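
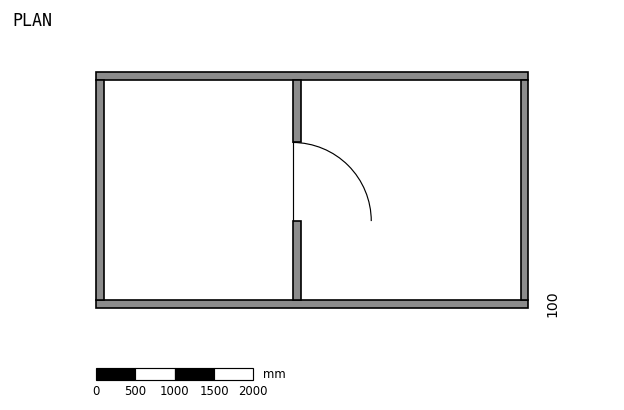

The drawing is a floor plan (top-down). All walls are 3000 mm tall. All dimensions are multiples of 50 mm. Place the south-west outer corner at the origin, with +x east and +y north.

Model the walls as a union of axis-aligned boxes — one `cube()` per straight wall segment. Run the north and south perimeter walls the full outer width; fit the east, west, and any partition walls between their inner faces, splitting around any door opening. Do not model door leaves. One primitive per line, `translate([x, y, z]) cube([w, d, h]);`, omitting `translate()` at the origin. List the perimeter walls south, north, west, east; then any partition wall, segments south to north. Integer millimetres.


cube([5500, 100, 3000]);
translate([0, 2900, 0]) cube([5500, 100, 3000]);
translate([0, 100, 0]) cube([100, 2800, 3000]);
translate([5400, 100, 0]) cube([100, 2800, 3000]);
translate([2500, 100, 0]) cube([100, 1000, 3000]);
translate([2500, 2100, 0]) cube([100, 800, 3000]);


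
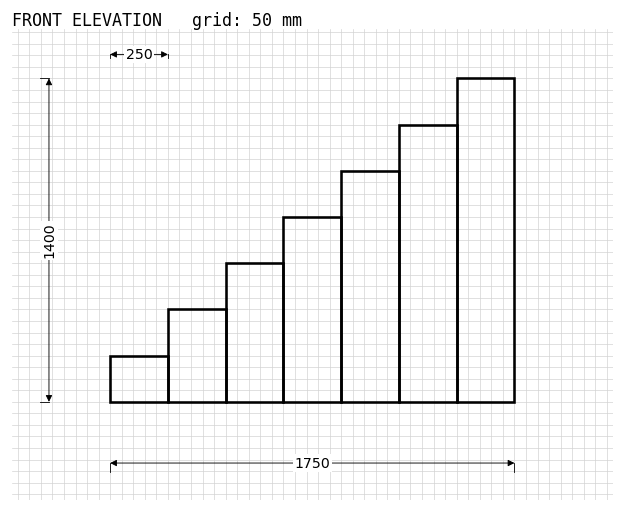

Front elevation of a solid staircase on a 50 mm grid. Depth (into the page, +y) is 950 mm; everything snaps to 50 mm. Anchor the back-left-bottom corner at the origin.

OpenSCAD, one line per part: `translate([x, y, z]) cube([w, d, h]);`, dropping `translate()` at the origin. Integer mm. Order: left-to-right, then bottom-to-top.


cube([250, 950, 200]);
translate([250, 0, 0]) cube([250, 950, 400]);
translate([500, 0, 0]) cube([250, 950, 600]);
translate([750, 0, 0]) cube([250, 950, 800]);
translate([1000, 0, 0]) cube([250, 950, 1000]);
translate([1250, 0, 0]) cube([250, 950, 1200]);
translate([1500, 0, 0]) cube([250, 950, 1400]);


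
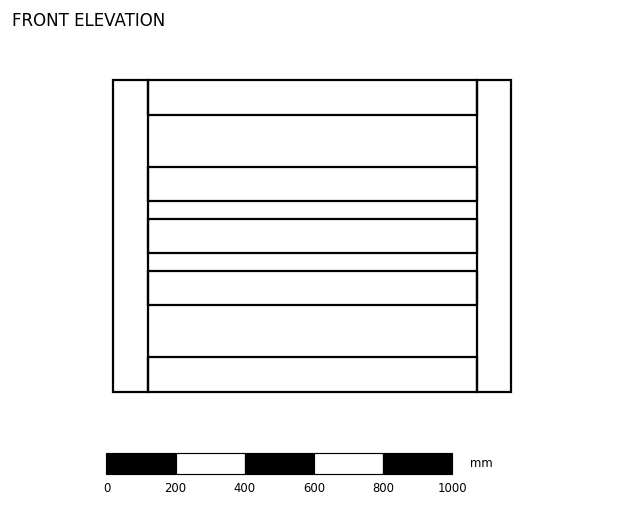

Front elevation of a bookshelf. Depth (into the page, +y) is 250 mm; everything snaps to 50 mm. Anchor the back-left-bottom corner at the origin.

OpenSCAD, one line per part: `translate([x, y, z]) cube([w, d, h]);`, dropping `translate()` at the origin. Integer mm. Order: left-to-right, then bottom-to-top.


cube([100, 250, 900]);
translate([100, 0, 0]) cube([950, 250, 100]);
translate([100, 0, 250]) cube([950, 250, 100]);
translate([100, 0, 400]) cube([950, 250, 100]);
translate([100, 0, 550]) cube([950, 250, 100]);
translate([100, 0, 800]) cube([950, 250, 100]);
translate([1050, 0, 0]) cube([100, 250, 900]);


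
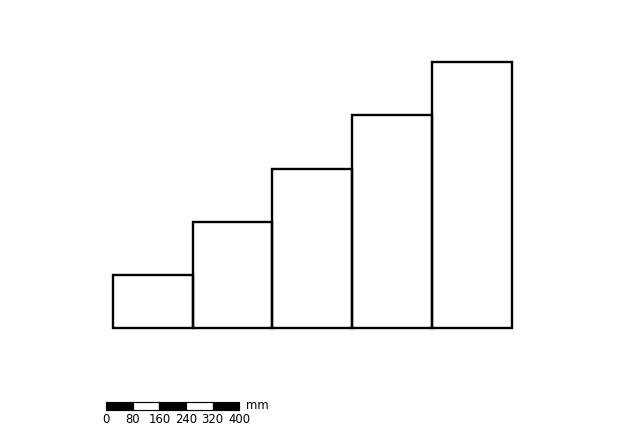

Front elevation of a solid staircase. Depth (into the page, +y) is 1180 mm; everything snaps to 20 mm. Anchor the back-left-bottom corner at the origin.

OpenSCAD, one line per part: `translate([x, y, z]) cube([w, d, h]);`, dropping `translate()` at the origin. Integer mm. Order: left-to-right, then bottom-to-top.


cube([240, 1180, 160]);
translate([240, 0, 0]) cube([240, 1180, 320]);
translate([480, 0, 0]) cube([240, 1180, 480]);
translate([720, 0, 0]) cube([240, 1180, 640]);
translate([960, 0, 0]) cube([240, 1180, 800]);


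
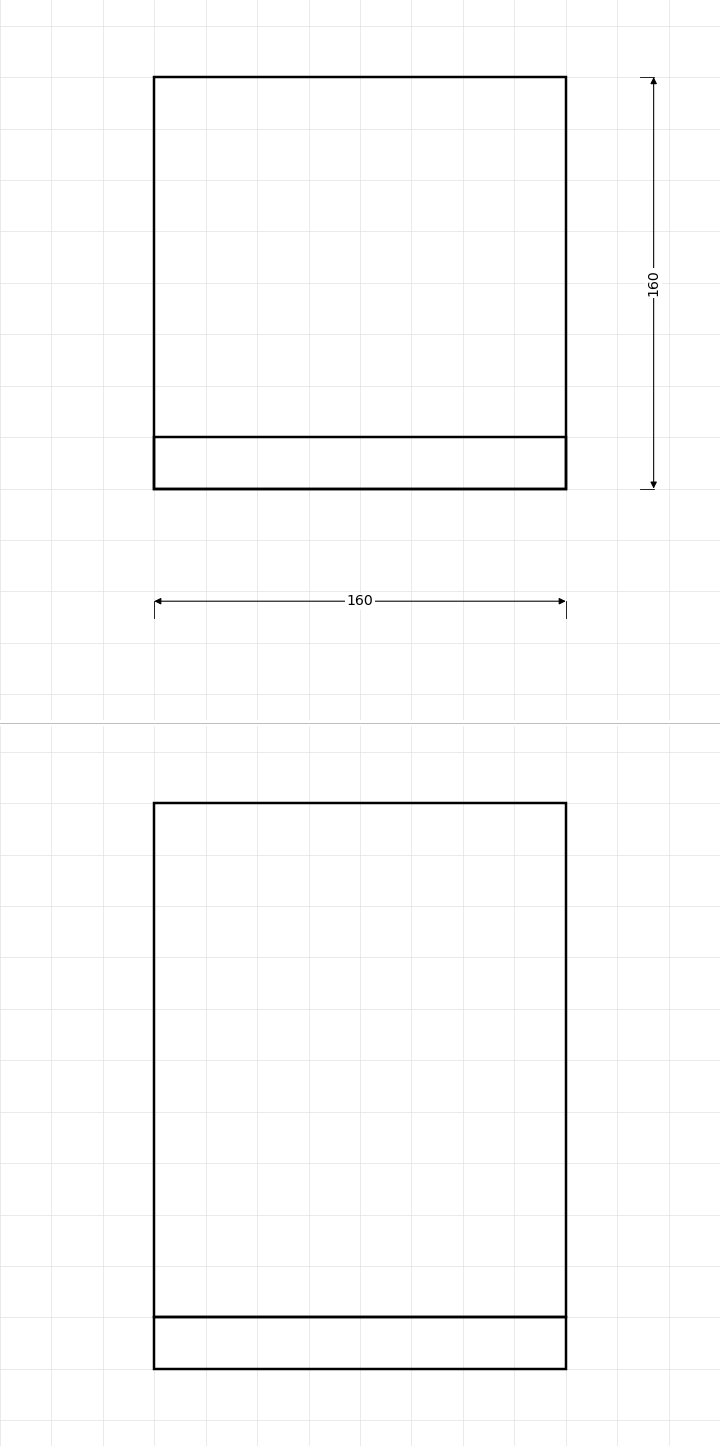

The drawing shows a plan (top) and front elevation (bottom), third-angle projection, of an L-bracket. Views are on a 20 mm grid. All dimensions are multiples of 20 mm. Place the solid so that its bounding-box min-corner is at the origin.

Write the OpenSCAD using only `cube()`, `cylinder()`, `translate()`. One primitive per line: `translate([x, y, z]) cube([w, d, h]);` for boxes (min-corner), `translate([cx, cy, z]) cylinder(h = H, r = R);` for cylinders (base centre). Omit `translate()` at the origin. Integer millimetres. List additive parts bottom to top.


cube([160, 160, 20]);
translate([0, 0, 20]) cube([160, 20, 200]);


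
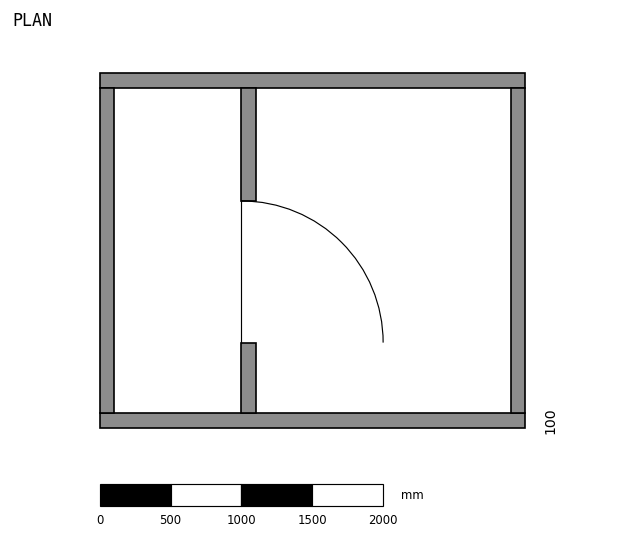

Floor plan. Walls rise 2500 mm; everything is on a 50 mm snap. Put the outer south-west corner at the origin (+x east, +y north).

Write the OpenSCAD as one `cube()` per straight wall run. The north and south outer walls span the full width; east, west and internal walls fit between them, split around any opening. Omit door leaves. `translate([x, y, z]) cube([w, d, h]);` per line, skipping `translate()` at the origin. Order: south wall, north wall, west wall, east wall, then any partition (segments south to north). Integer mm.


cube([3000, 100, 2500]);
translate([0, 2400, 0]) cube([3000, 100, 2500]);
translate([0, 100, 0]) cube([100, 2300, 2500]);
translate([2900, 100, 0]) cube([100, 2300, 2500]);
translate([1000, 100, 0]) cube([100, 500, 2500]);
translate([1000, 1600, 0]) cube([100, 800, 2500]);


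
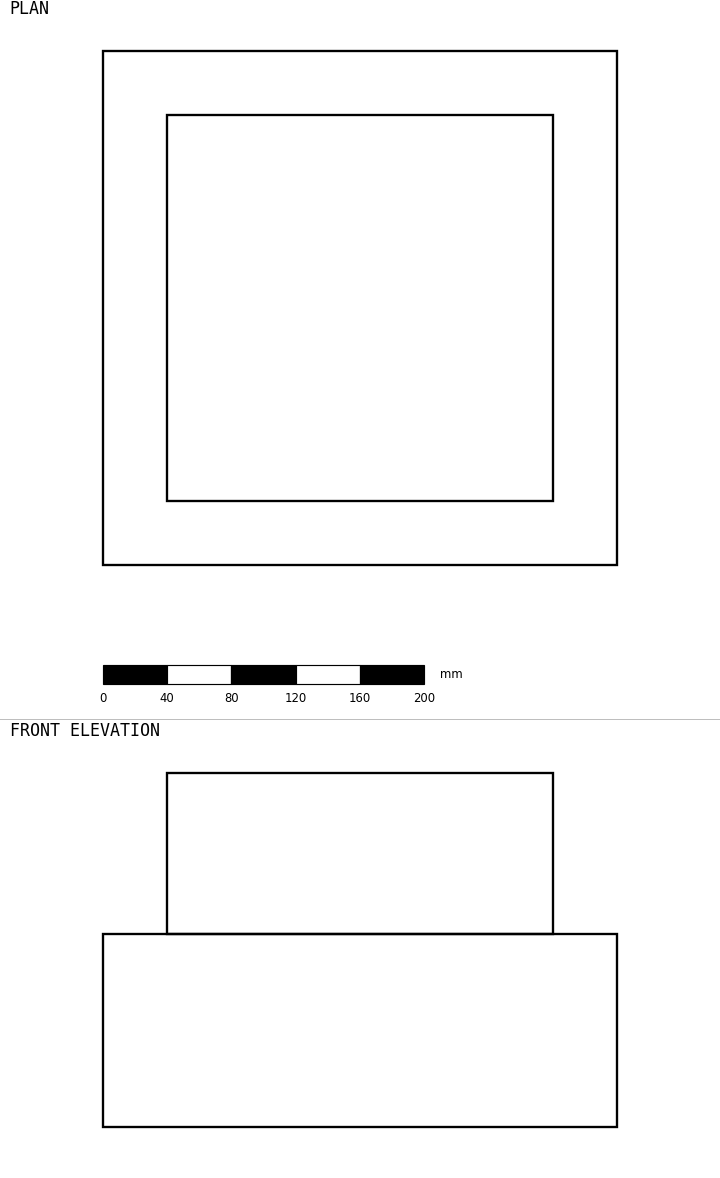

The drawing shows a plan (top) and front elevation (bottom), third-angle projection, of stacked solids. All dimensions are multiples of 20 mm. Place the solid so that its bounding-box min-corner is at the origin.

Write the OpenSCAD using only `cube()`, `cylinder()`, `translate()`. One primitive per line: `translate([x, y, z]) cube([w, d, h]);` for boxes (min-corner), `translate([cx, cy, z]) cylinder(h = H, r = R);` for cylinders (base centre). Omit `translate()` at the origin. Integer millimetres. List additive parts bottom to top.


cube([320, 320, 120]);
translate([40, 40, 120]) cube([240, 240, 100]);


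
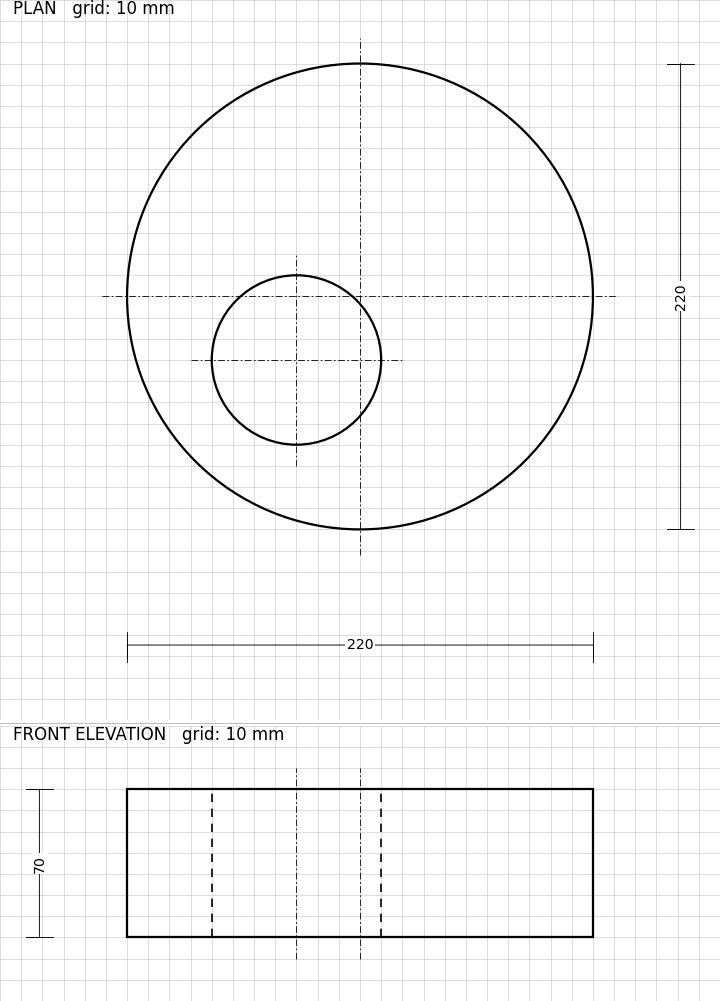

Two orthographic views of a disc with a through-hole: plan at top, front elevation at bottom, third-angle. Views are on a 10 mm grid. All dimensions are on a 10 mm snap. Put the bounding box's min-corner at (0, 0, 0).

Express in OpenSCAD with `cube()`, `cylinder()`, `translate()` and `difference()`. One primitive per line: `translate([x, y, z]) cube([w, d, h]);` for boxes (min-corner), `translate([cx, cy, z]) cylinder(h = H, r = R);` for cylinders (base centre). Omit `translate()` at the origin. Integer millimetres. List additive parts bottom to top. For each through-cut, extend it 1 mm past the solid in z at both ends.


difference() {
  translate([110, 110, 0]) cylinder(h = 70, r = 110);
  translate([80, 80, -1]) cylinder(h = 72, r = 40);
}


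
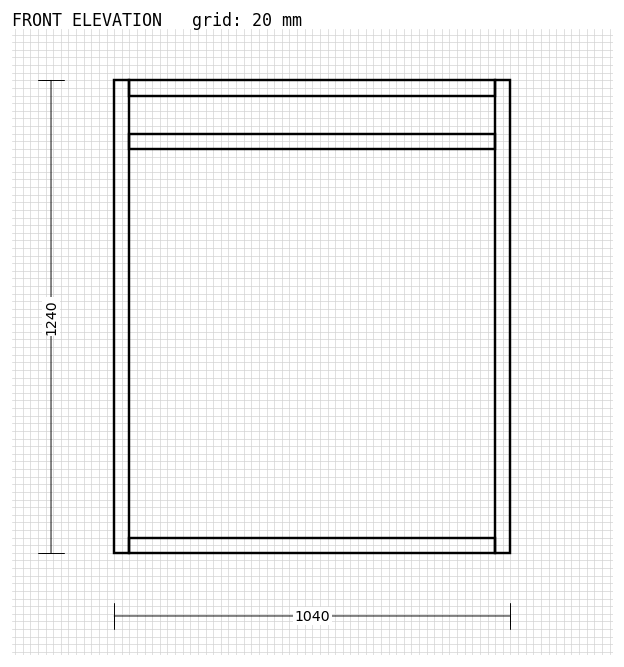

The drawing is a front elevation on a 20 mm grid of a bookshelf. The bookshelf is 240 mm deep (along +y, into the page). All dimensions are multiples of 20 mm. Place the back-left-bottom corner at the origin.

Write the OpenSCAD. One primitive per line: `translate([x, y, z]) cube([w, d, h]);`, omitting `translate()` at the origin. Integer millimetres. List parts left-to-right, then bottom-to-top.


cube([40, 240, 1240]);
translate([40, 0, 0]) cube([960, 240, 40]);
translate([40, 0, 1060]) cube([960, 240, 40]);
translate([40, 0, 1200]) cube([960, 240, 40]);
translate([1000, 0, 0]) cube([40, 240, 1240]);


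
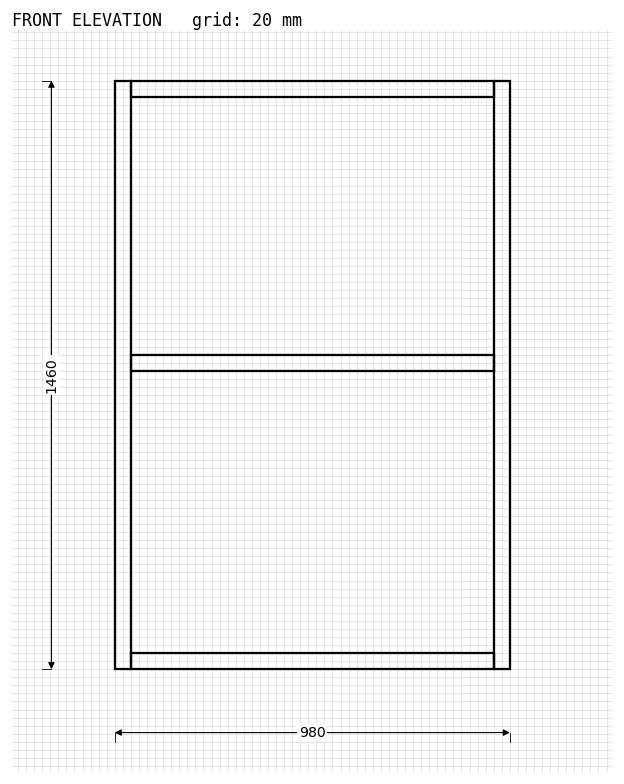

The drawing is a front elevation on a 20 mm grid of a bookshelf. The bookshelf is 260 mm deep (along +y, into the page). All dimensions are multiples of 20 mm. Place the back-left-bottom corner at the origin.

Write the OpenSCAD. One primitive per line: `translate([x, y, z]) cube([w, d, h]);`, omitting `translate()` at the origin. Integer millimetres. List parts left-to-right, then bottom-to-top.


cube([40, 260, 1460]);
translate([40, 0, 0]) cube([900, 260, 40]);
translate([40, 0, 740]) cube([900, 260, 40]);
translate([40, 0, 1420]) cube([900, 260, 40]);
translate([940, 0, 0]) cube([40, 260, 1460]);


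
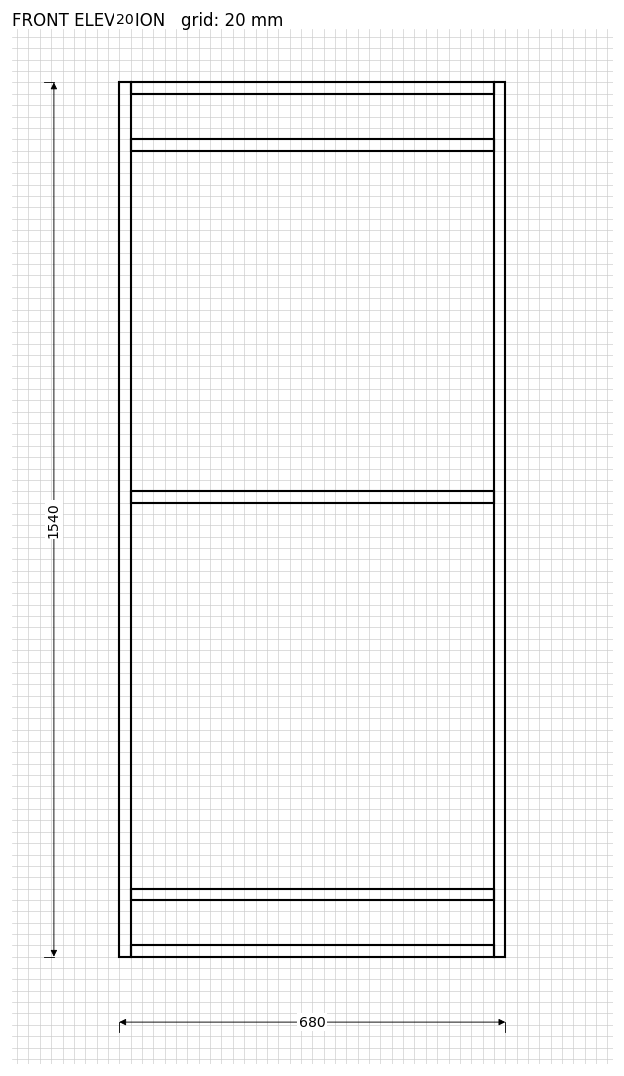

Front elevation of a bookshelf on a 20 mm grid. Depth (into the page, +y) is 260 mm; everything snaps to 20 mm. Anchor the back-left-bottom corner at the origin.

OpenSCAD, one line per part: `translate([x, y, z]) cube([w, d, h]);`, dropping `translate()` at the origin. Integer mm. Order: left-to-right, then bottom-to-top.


cube([20, 260, 1540]);
translate([20, 0, 0]) cube([640, 260, 20]);
translate([20, 0, 100]) cube([640, 260, 20]);
translate([20, 0, 800]) cube([640, 260, 20]);
translate([20, 0, 1420]) cube([640, 260, 20]);
translate([20, 0, 1520]) cube([640, 260, 20]);
translate([660, 0, 0]) cube([20, 260, 1540]);


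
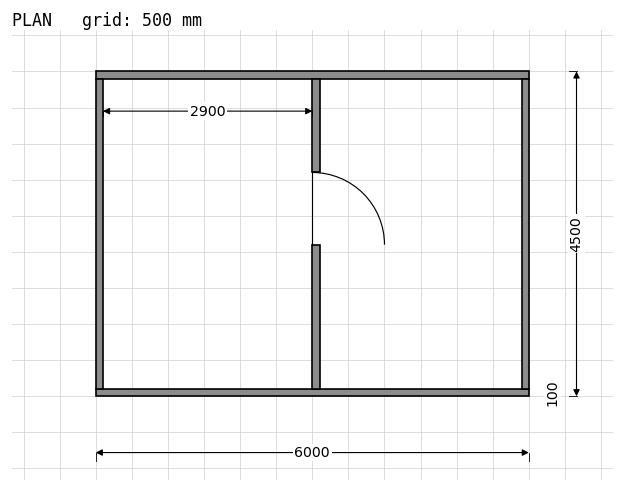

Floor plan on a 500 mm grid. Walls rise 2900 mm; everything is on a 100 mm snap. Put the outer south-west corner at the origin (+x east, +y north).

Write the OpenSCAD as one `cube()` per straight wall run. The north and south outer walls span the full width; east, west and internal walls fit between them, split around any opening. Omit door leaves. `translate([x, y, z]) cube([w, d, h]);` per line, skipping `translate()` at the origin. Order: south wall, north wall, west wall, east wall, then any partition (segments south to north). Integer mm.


cube([6000, 100, 2900]);
translate([0, 4400, 0]) cube([6000, 100, 2900]);
translate([0, 100, 0]) cube([100, 4300, 2900]);
translate([5900, 100, 0]) cube([100, 4300, 2900]);
translate([3000, 100, 0]) cube([100, 2000, 2900]);
translate([3000, 3100, 0]) cube([100, 1300, 2900]);


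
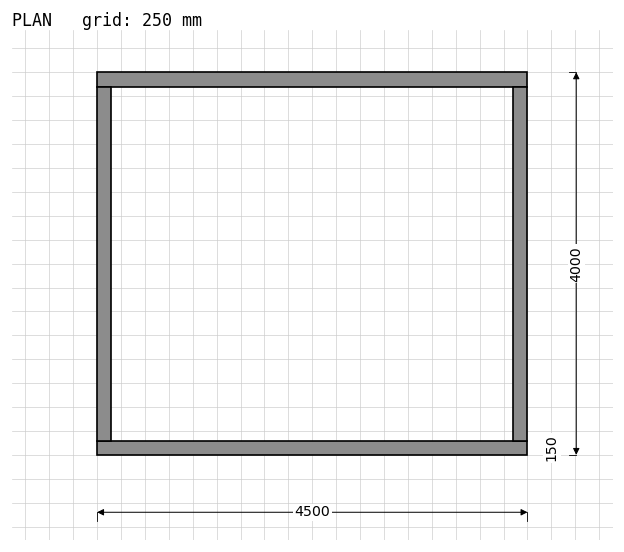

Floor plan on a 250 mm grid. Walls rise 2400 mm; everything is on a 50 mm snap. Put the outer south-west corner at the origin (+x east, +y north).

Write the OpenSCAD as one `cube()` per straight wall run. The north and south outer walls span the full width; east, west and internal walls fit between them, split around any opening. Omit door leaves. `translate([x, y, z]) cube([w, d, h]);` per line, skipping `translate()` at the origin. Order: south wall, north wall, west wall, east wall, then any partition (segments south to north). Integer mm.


cube([4500, 150, 2400]);
translate([0, 3850, 0]) cube([4500, 150, 2400]);
translate([0, 150, 0]) cube([150, 3700, 2400]);
translate([4350, 150, 0]) cube([150, 3700, 2400]);


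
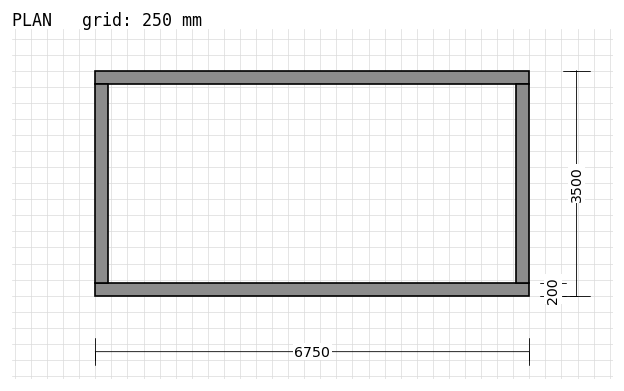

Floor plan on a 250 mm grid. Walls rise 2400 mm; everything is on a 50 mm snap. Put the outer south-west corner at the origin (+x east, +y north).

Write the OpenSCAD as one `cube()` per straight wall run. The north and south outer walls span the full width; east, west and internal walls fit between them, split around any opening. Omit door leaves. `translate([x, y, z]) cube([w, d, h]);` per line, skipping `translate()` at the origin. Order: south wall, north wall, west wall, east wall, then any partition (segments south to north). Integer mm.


cube([6750, 200, 2400]);
translate([0, 3300, 0]) cube([6750, 200, 2400]);
translate([0, 200, 0]) cube([200, 3100, 2400]);
translate([6550, 200, 0]) cube([200, 3100, 2400]);


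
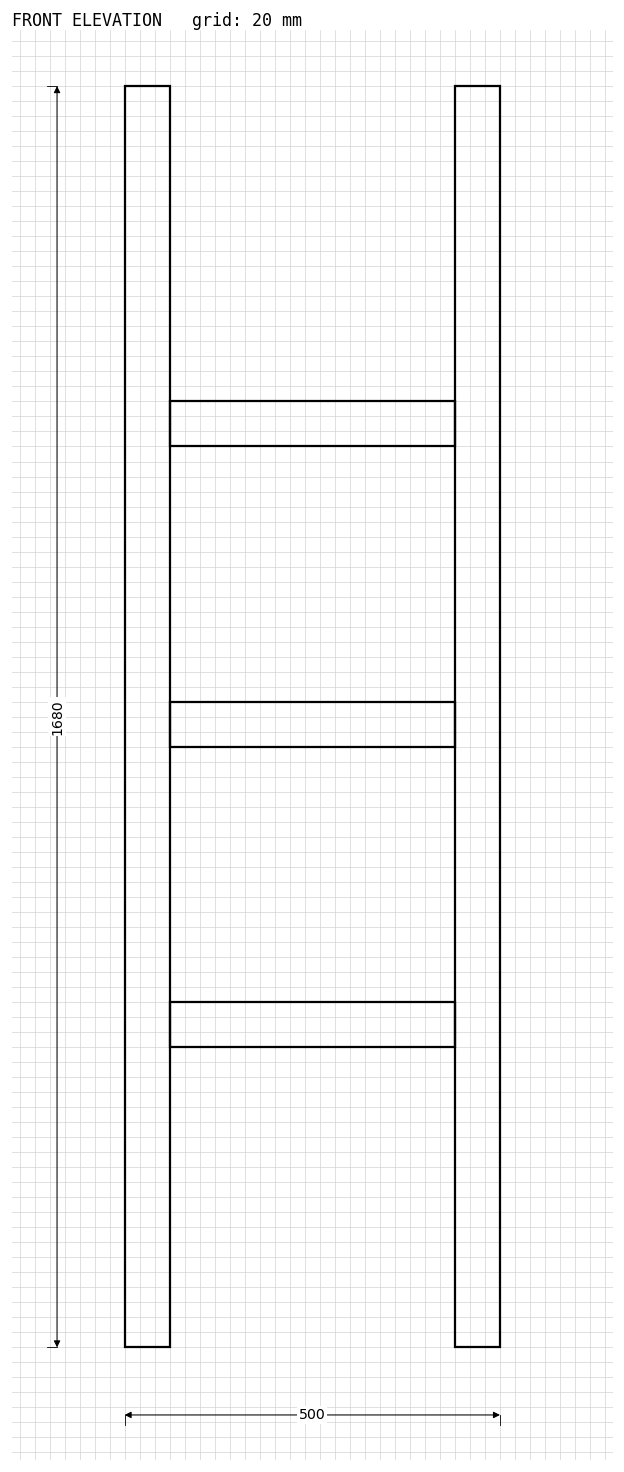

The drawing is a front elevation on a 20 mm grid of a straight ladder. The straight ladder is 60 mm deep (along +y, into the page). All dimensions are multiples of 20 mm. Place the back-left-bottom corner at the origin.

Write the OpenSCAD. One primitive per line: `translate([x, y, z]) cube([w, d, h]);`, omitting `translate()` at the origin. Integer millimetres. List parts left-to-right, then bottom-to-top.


cube([60, 60, 1680]);
translate([60, 0, 400]) cube([380, 60, 60]);
translate([60, 0, 800]) cube([380, 60, 60]);
translate([60, 0, 1200]) cube([380, 60, 60]);
translate([440, 0, 0]) cube([60, 60, 1680]);


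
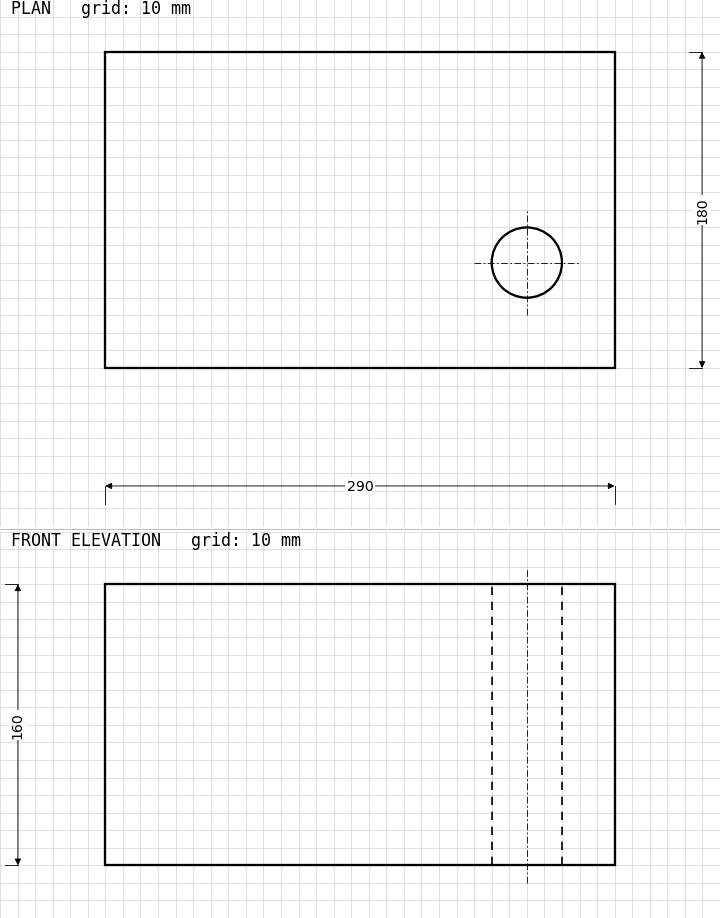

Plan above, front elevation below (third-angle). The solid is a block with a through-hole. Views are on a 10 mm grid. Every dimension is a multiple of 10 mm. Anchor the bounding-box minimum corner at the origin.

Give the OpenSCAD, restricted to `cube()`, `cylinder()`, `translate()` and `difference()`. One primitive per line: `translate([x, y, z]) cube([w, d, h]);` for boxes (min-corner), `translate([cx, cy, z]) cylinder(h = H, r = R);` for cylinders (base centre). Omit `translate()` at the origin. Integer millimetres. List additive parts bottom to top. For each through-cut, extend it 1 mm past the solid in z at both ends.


difference() {
  cube([290, 180, 160]);
  translate([240, 60, -1]) cylinder(h = 162, r = 20);
}


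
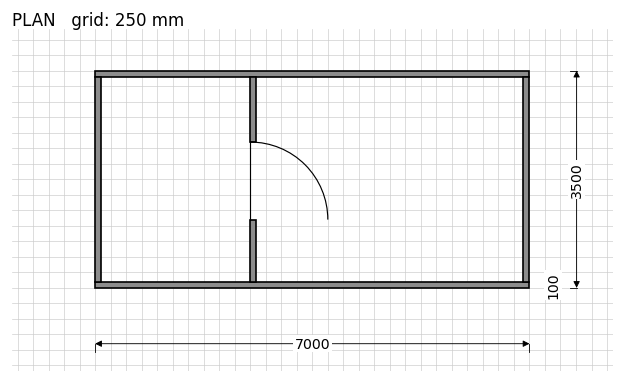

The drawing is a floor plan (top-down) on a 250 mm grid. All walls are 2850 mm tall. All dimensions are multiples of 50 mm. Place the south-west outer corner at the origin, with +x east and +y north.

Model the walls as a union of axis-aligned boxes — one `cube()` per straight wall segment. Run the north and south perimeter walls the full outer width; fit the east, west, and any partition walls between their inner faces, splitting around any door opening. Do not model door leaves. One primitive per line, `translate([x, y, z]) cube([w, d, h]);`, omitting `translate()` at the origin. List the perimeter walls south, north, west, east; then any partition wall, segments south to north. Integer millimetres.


cube([7000, 100, 2850]);
translate([0, 3400, 0]) cube([7000, 100, 2850]);
translate([0, 100, 0]) cube([100, 3300, 2850]);
translate([6900, 100, 0]) cube([100, 3300, 2850]);
translate([2500, 100, 0]) cube([100, 1000, 2850]);
translate([2500, 2350, 0]) cube([100, 1050, 2850]);


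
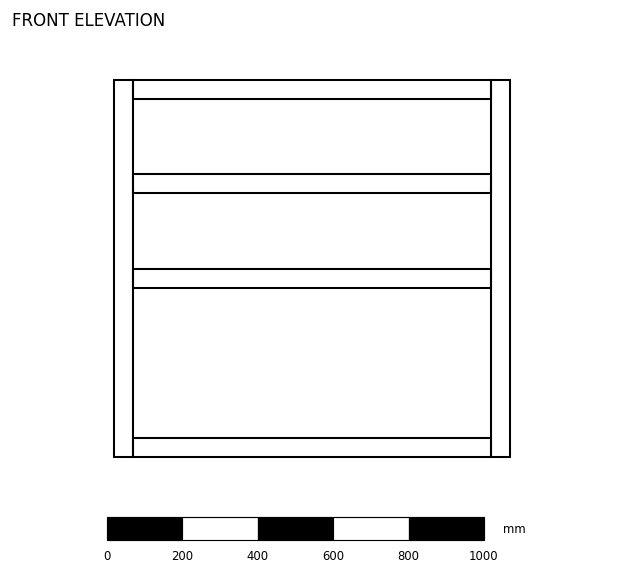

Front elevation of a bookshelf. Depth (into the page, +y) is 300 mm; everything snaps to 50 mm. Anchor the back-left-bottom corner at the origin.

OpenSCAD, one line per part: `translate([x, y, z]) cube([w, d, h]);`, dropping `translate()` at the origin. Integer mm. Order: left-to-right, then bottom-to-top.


cube([50, 300, 1000]);
translate([50, 0, 0]) cube([950, 300, 50]);
translate([50, 0, 450]) cube([950, 300, 50]);
translate([50, 0, 700]) cube([950, 300, 50]);
translate([50, 0, 950]) cube([950, 300, 50]);
translate([1000, 0, 0]) cube([50, 300, 1000]);


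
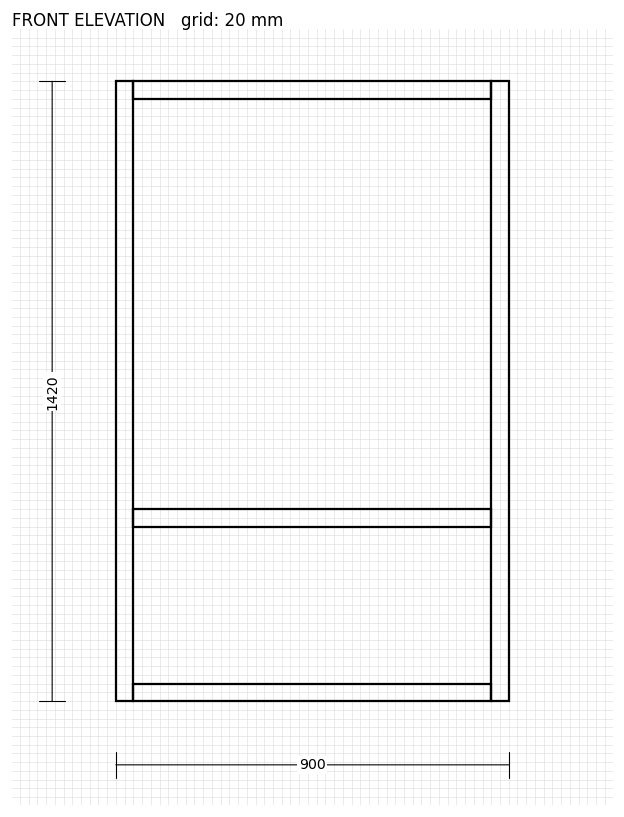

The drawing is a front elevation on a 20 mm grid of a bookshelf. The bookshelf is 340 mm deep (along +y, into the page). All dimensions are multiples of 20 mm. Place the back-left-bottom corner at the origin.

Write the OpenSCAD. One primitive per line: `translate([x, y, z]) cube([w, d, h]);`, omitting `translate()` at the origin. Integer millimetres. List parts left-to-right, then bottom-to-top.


cube([40, 340, 1420]);
translate([40, 0, 0]) cube([820, 340, 40]);
translate([40, 0, 400]) cube([820, 340, 40]);
translate([40, 0, 1380]) cube([820, 340, 40]);
translate([860, 0, 0]) cube([40, 340, 1420]);


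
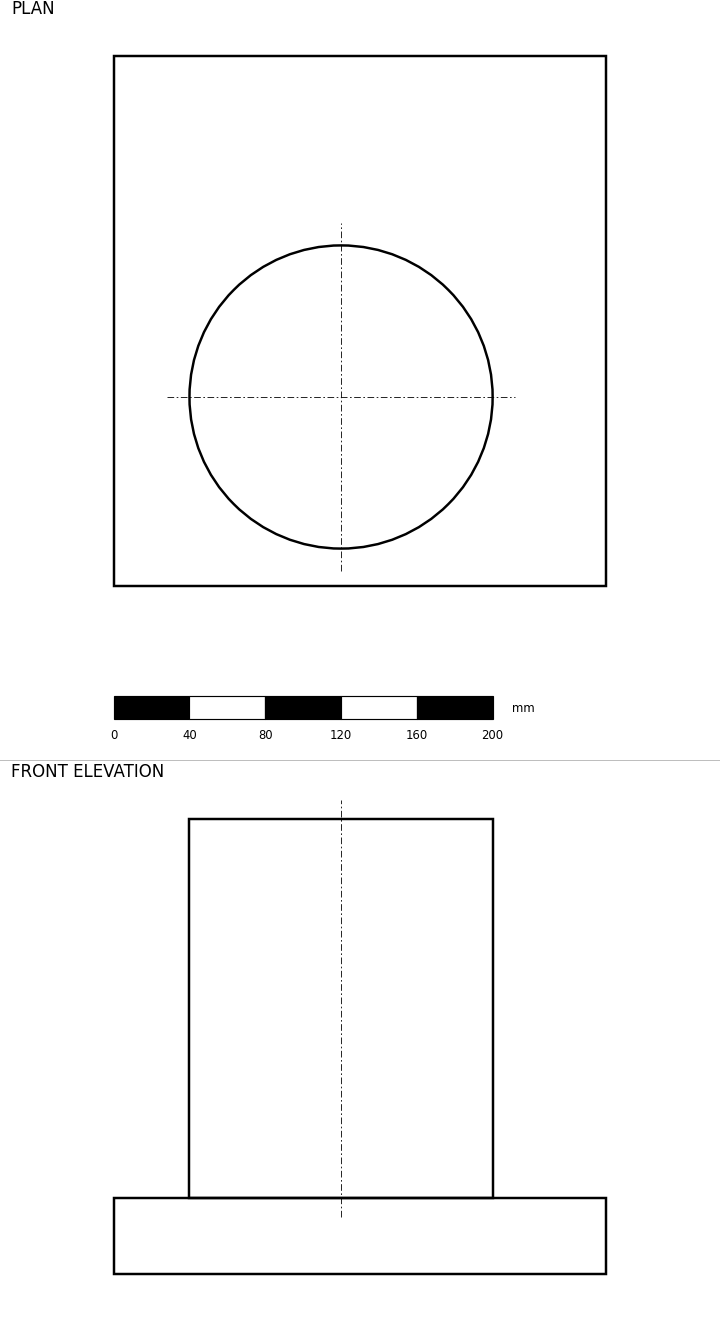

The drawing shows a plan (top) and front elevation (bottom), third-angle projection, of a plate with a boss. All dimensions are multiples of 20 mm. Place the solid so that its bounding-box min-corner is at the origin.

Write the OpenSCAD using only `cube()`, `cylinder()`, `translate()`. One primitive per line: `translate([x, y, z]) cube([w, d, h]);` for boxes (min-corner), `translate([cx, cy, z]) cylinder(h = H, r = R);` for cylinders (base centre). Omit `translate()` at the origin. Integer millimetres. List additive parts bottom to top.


cube([260, 280, 40]);
translate([120, 100, 40]) cylinder(h = 200, r = 80);


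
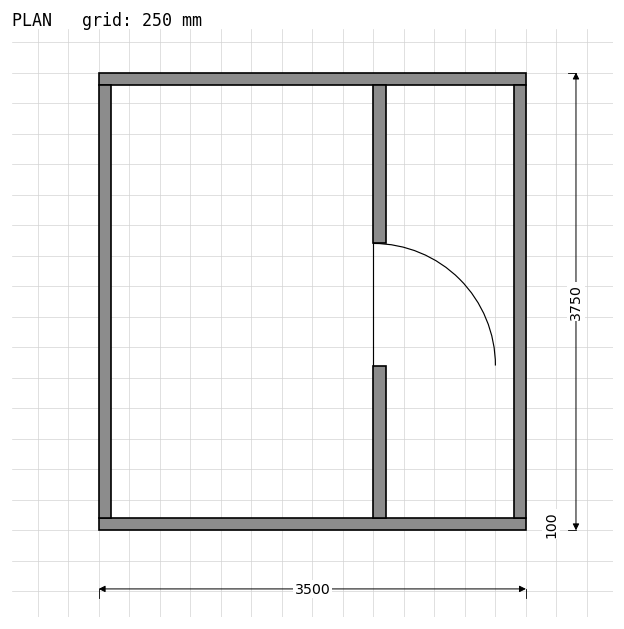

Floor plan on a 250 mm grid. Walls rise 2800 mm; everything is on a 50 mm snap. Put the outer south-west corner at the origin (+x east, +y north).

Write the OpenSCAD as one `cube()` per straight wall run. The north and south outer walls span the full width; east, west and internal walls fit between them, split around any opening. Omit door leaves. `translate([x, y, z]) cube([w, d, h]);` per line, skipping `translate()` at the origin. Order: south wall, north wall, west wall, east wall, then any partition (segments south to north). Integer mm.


cube([3500, 100, 2800]);
translate([0, 3650, 0]) cube([3500, 100, 2800]);
translate([0, 100, 0]) cube([100, 3550, 2800]);
translate([3400, 100, 0]) cube([100, 3550, 2800]);
translate([2250, 100, 0]) cube([100, 1250, 2800]);
translate([2250, 2350, 0]) cube([100, 1300, 2800]);


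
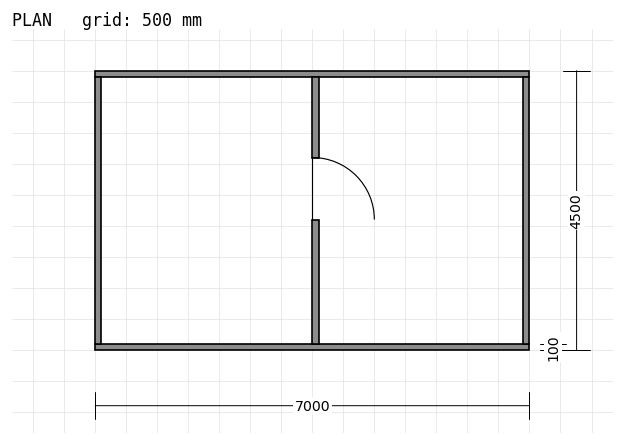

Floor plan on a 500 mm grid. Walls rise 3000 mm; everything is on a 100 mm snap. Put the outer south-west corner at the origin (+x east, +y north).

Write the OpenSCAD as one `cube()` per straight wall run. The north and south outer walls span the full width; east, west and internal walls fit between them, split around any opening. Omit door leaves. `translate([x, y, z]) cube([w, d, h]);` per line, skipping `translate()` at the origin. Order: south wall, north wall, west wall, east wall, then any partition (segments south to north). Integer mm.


cube([7000, 100, 3000]);
translate([0, 4400, 0]) cube([7000, 100, 3000]);
translate([0, 100, 0]) cube([100, 4300, 3000]);
translate([6900, 100, 0]) cube([100, 4300, 3000]);
translate([3500, 100, 0]) cube([100, 2000, 3000]);
translate([3500, 3100, 0]) cube([100, 1300, 3000]);


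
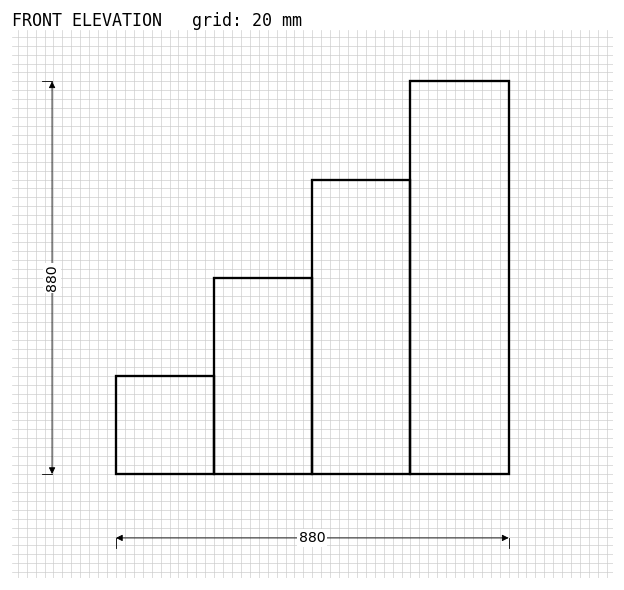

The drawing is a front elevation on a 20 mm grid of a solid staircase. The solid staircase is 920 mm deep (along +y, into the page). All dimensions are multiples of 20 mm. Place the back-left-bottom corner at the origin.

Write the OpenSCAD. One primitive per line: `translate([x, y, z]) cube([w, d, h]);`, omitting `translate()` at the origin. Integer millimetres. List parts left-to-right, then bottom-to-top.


cube([220, 920, 220]);
translate([220, 0, 0]) cube([220, 920, 440]);
translate([440, 0, 0]) cube([220, 920, 660]);
translate([660, 0, 0]) cube([220, 920, 880]);


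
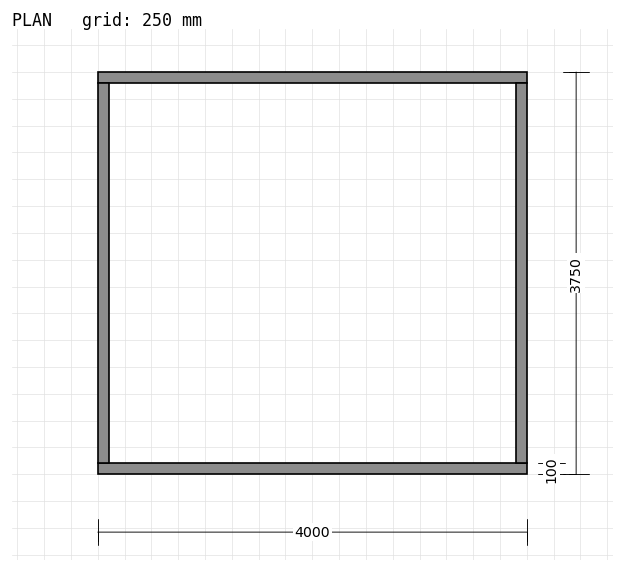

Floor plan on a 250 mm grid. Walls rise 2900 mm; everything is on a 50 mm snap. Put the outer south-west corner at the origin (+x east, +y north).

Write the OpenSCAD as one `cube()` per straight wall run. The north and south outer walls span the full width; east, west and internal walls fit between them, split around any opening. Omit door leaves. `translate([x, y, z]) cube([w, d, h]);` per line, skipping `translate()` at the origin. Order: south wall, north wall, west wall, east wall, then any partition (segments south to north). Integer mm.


cube([4000, 100, 2900]);
translate([0, 3650, 0]) cube([4000, 100, 2900]);
translate([0, 100, 0]) cube([100, 3550, 2900]);
translate([3900, 100, 0]) cube([100, 3550, 2900]);


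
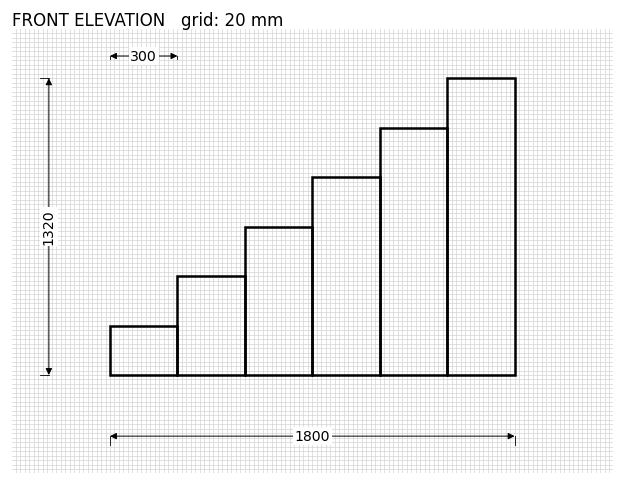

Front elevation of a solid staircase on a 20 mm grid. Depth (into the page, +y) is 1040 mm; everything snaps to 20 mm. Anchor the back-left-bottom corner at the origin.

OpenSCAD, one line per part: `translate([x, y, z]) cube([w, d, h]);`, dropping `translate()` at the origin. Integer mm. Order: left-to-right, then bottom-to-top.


cube([300, 1040, 220]);
translate([300, 0, 0]) cube([300, 1040, 440]);
translate([600, 0, 0]) cube([300, 1040, 660]);
translate([900, 0, 0]) cube([300, 1040, 880]);
translate([1200, 0, 0]) cube([300, 1040, 1100]);
translate([1500, 0, 0]) cube([300, 1040, 1320]);


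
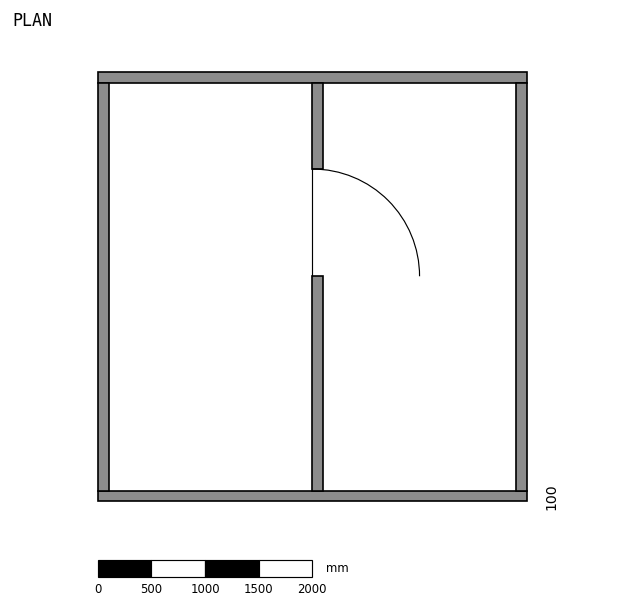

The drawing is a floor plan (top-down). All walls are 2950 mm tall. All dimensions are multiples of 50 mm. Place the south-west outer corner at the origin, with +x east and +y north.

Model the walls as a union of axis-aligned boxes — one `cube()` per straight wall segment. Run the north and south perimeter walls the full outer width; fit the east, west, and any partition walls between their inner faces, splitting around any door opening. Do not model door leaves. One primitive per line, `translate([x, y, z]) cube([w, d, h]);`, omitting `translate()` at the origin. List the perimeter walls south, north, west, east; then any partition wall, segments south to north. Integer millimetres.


cube([4000, 100, 2950]);
translate([0, 3900, 0]) cube([4000, 100, 2950]);
translate([0, 100, 0]) cube([100, 3800, 2950]);
translate([3900, 100, 0]) cube([100, 3800, 2950]);
translate([2000, 100, 0]) cube([100, 2000, 2950]);
translate([2000, 3100, 0]) cube([100, 800, 2950]);


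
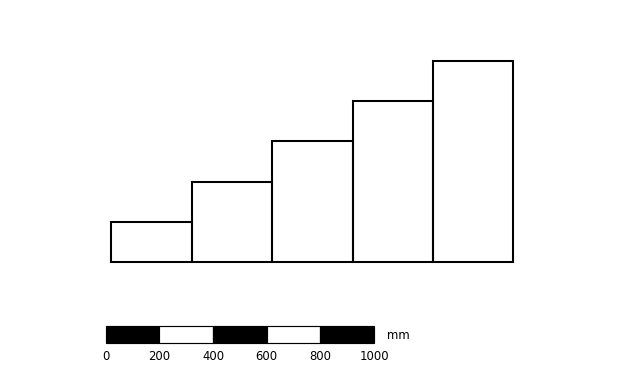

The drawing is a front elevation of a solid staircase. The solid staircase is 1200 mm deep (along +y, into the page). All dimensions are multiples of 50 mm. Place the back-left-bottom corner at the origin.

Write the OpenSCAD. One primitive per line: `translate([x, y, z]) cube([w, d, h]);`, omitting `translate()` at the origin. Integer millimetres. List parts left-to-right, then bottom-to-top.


cube([300, 1200, 150]);
translate([300, 0, 0]) cube([300, 1200, 300]);
translate([600, 0, 0]) cube([300, 1200, 450]);
translate([900, 0, 0]) cube([300, 1200, 600]);
translate([1200, 0, 0]) cube([300, 1200, 750]);


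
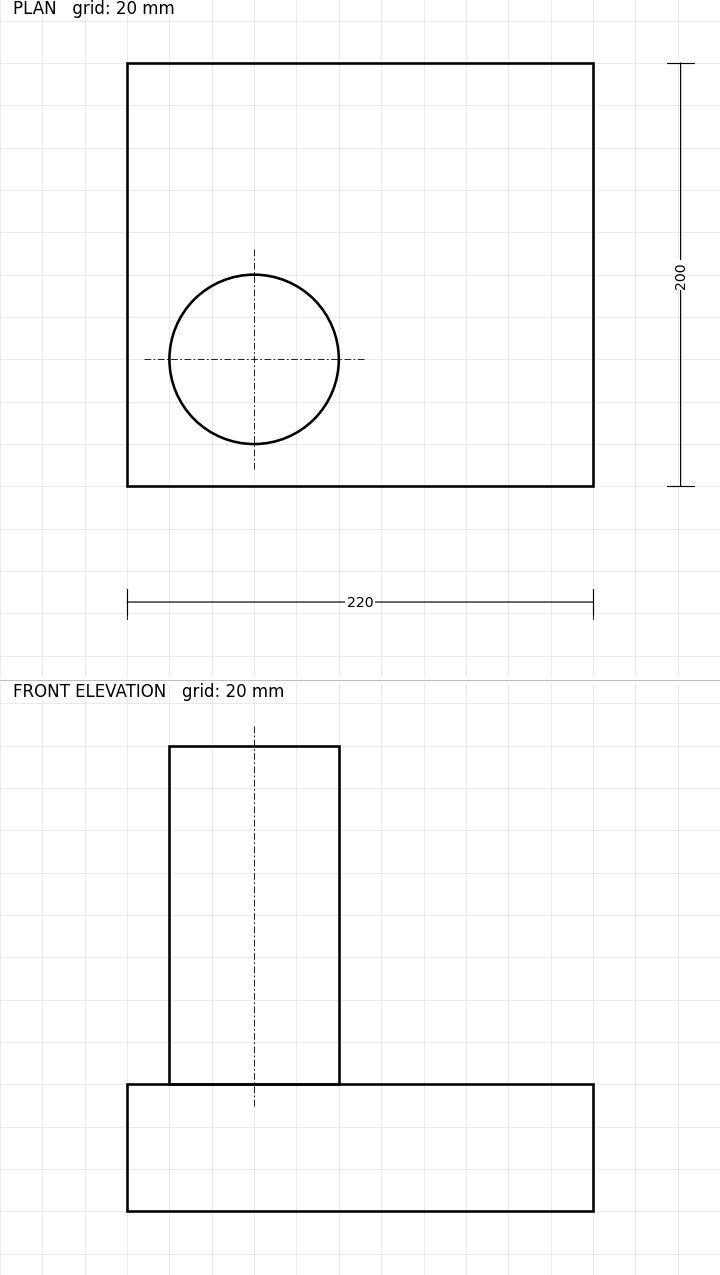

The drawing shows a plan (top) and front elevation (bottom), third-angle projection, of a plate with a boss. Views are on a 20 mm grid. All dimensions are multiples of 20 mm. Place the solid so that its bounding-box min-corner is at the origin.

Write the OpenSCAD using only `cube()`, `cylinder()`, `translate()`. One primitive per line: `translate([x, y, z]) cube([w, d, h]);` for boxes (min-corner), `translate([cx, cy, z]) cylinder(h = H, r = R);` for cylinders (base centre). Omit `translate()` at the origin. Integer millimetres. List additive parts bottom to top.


cube([220, 200, 60]);
translate([60, 60, 60]) cylinder(h = 160, r = 40);


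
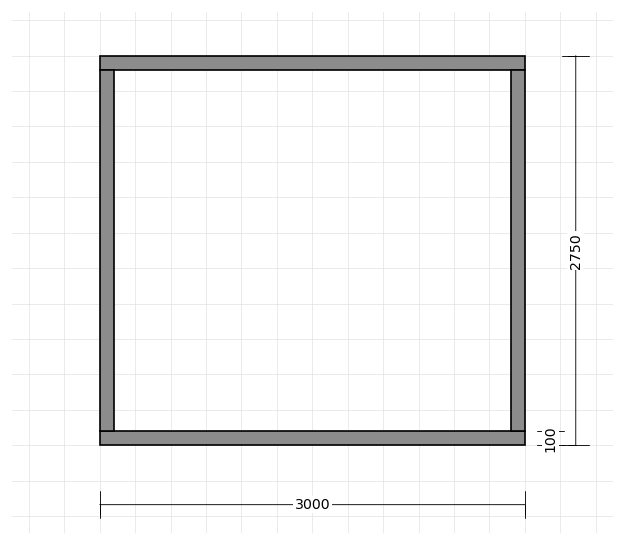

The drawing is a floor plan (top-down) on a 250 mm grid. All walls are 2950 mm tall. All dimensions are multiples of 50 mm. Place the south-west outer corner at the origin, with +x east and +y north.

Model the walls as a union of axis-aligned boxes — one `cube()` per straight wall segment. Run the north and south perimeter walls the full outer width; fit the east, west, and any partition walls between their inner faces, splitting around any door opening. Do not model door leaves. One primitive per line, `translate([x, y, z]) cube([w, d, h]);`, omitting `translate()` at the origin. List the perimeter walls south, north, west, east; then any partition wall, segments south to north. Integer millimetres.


cube([3000, 100, 2950]);
translate([0, 2650, 0]) cube([3000, 100, 2950]);
translate([0, 100, 0]) cube([100, 2550, 2950]);
translate([2900, 100, 0]) cube([100, 2550, 2950]);


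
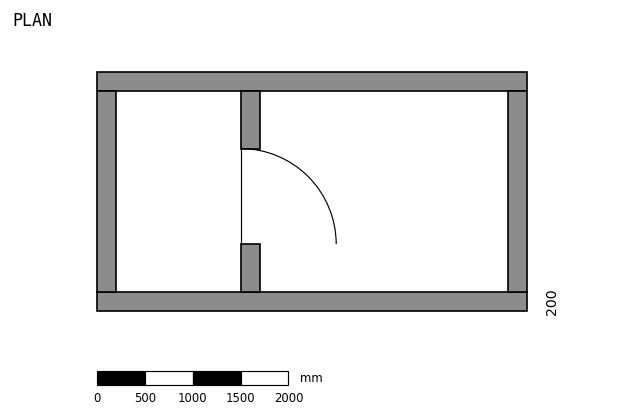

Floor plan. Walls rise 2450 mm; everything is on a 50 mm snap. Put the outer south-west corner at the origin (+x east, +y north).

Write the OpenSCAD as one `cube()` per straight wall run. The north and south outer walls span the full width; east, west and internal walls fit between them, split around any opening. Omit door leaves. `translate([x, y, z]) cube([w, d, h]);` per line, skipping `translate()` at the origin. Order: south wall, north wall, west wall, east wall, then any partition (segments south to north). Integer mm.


cube([4500, 200, 2450]);
translate([0, 2300, 0]) cube([4500, 200, 2450]);
translate([0, 200, 0]) cube([200, 2100, 2450]);
translate([4300, 200, 0]) cube([200, 2100, 2450]);
translate([1500, 200, 0]) cube([200, 500, 2450]);
translate([1500, 1700, 0]) cube([200, 600, 2450]);


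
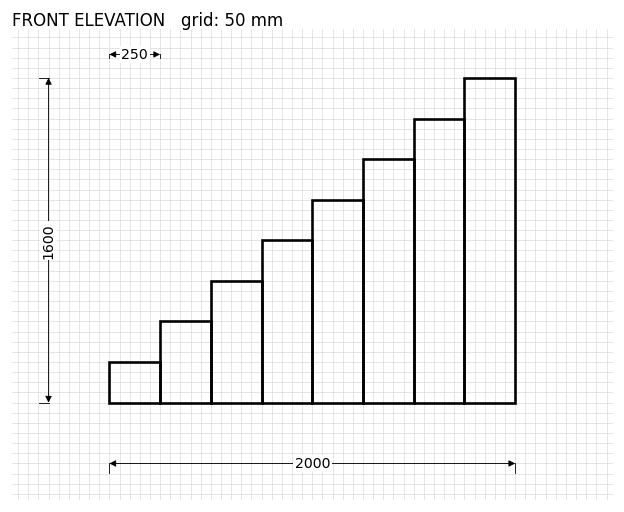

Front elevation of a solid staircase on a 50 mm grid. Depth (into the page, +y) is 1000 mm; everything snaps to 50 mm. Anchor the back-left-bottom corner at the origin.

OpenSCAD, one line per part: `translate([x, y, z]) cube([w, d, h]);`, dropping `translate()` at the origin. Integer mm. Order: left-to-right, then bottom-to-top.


cube([250, 1000, 200]);
translate([250, 0, 0]) cube([250, 1000, 400]);
translate([500, 0, 0]) cube([250, 1000, 600]);
translate([750, 0, 0]) cube([250, 1000, 800]);
translate([1000, 0, 0]) cube([250, 1000, 1000]);
translate([1250, 0, 0]) cube([250, 1000, 1200]);
translate([1500, 0, 0]) cube([250, 1000, 1400]);
translate([1750, 0, 0]) cube([250, 1000, 1600]);


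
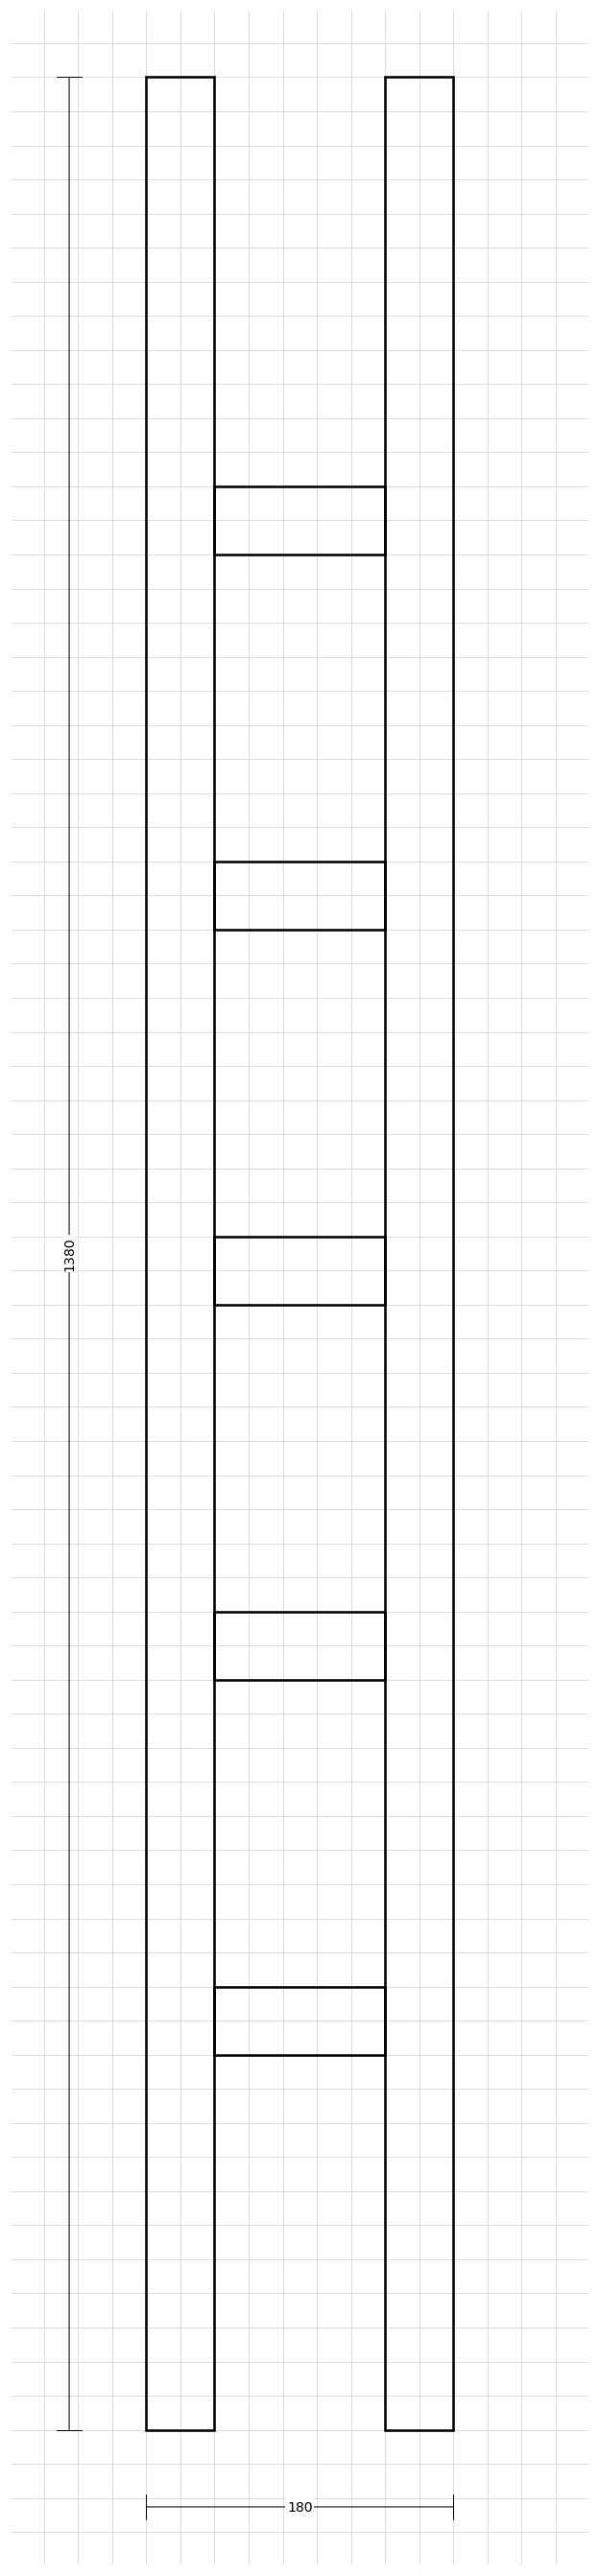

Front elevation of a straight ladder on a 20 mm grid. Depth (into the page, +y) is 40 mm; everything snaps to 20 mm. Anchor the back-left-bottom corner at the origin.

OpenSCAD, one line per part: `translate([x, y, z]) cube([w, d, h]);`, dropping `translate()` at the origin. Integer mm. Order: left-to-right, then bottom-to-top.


cube([40, 40, 1380]);
translate([40, 0, 220]) cube([100, 40, 40]);
translate([40, 0, 440]) cube([100, 40, 40]);
translate([40, 0, 660]) cube([100, 40, 40]);
translate([40, 0, 880]) cube([100, 40, 40]);
translate([40, 0, 1100]) cube([100, 40, 40]);
translate([140, 0, 0]) cube([40, 40, 1380]);


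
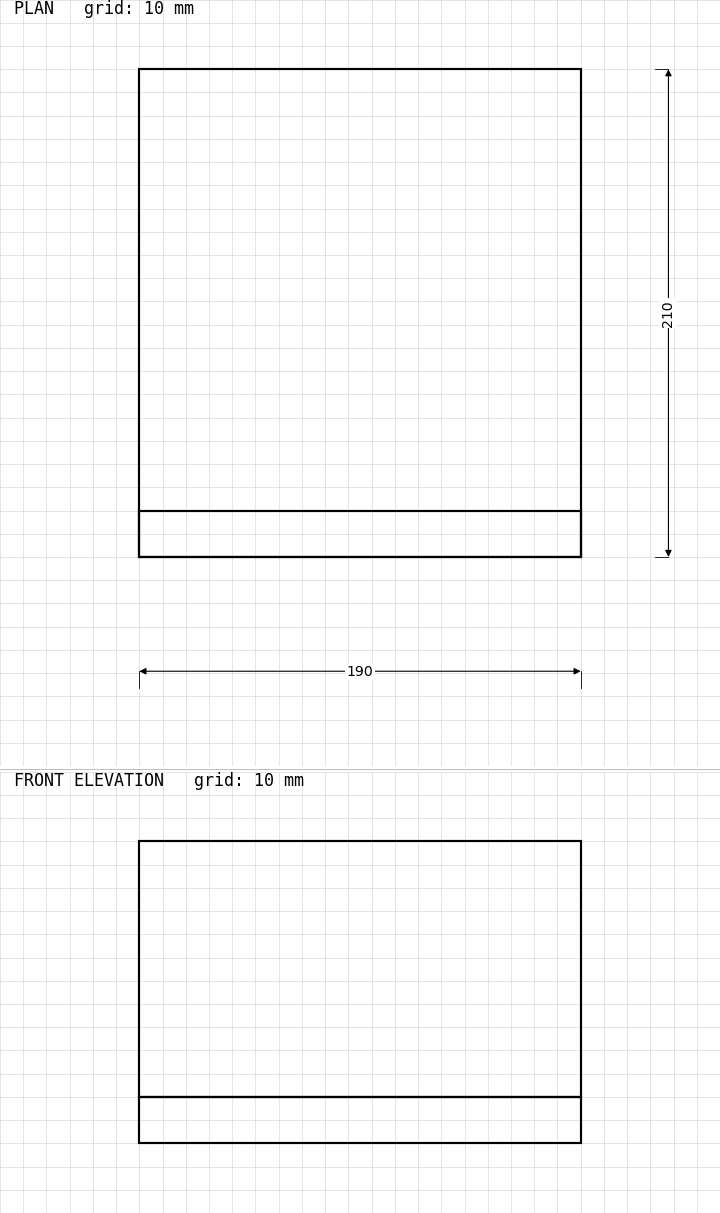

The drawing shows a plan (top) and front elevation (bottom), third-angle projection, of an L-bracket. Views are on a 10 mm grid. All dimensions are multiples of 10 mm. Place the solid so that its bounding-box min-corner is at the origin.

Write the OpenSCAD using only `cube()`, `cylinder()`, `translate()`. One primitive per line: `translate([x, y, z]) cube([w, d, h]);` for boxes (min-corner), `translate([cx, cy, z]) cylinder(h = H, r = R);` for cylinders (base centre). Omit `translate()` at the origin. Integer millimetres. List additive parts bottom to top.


cube([190, 210, 20]);
translate([0, 0, 20]) cube([190, 20, 110]);


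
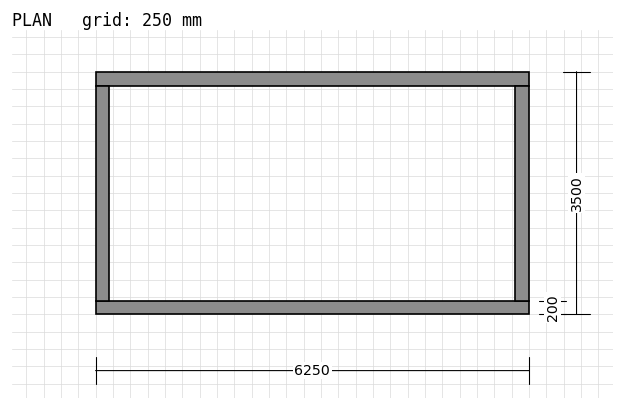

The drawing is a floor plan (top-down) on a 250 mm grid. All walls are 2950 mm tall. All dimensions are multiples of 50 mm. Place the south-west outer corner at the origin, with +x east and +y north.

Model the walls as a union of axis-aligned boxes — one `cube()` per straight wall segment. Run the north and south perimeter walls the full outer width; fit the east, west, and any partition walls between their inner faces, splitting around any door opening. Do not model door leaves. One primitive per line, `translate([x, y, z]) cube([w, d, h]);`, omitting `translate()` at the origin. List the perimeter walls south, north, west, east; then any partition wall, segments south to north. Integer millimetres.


cube([6250, 200, 2950]);
translate([0, 3300, 0]) cube([6250, 200, 2950]);
translate([0, 200, 0]) cube([200, 3100, 2950]);
translate([6050, 200, 0]) cube([200, 3100, 2950]);


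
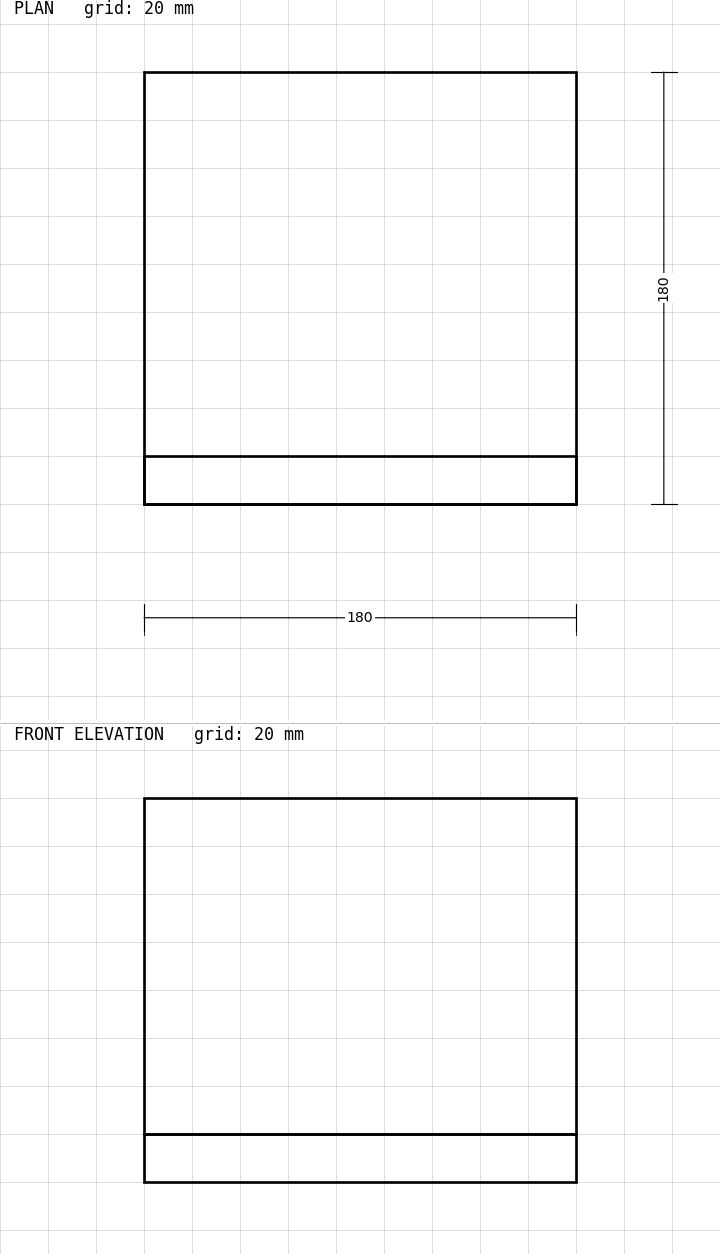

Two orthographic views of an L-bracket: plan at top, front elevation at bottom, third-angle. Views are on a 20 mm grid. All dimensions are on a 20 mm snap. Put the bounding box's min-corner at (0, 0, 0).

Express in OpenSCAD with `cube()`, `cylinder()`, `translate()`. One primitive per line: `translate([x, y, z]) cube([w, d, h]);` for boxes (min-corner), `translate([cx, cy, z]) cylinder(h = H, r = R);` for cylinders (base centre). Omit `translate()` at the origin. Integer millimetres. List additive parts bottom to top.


cube([180, 180, 20]);
translate([0, 0, 20]) cube([180, 20, 140]);


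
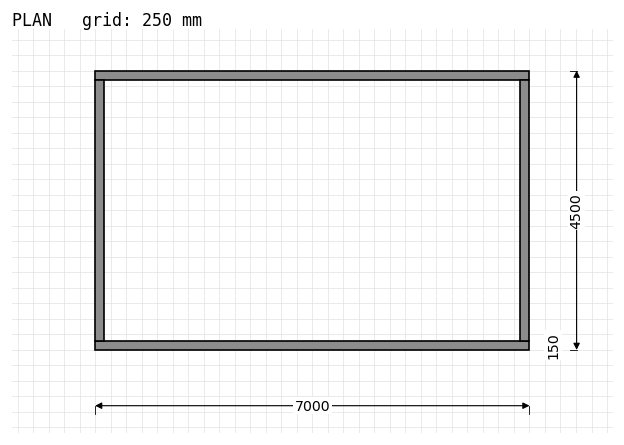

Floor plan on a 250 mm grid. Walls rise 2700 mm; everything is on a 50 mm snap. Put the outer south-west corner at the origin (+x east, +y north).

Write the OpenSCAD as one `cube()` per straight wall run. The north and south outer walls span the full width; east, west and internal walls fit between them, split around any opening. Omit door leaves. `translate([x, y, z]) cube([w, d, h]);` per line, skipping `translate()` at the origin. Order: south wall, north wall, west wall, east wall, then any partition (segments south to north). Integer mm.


cube([7000, 150, 2700]);
translate([0, 4350, 0]) cube([7000, 150, 2700]);
translate([0, 150, 0]) cube([150, 4200, 2700]);
translate([6850, 150, 0]) cube([150, 4200, 2700]);


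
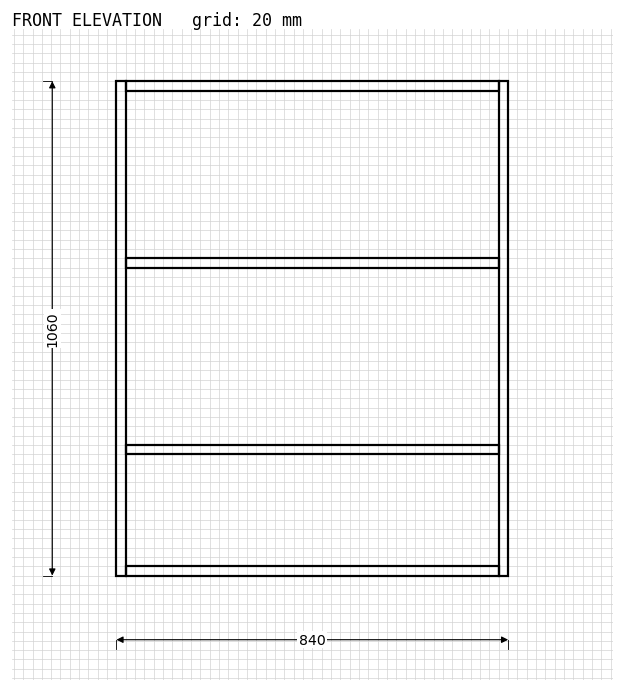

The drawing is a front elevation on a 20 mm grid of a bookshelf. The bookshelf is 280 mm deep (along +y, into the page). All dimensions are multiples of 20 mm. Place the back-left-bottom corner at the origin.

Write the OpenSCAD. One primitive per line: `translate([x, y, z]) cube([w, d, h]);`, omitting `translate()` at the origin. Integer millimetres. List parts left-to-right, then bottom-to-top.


cube([20, 280, 1060]);
translate([20, 0, 0]) cube([800, 280, 20]);
translate([20, 0, 260]) cube([800, 280, 20]);
translate([20, 0, 660]) cube([800, 280, 20]);
translate([20, 0, 1040]) cube([800, 280, 20]);
translate([820, 0, 0]) cube([20, 280, 1060]);


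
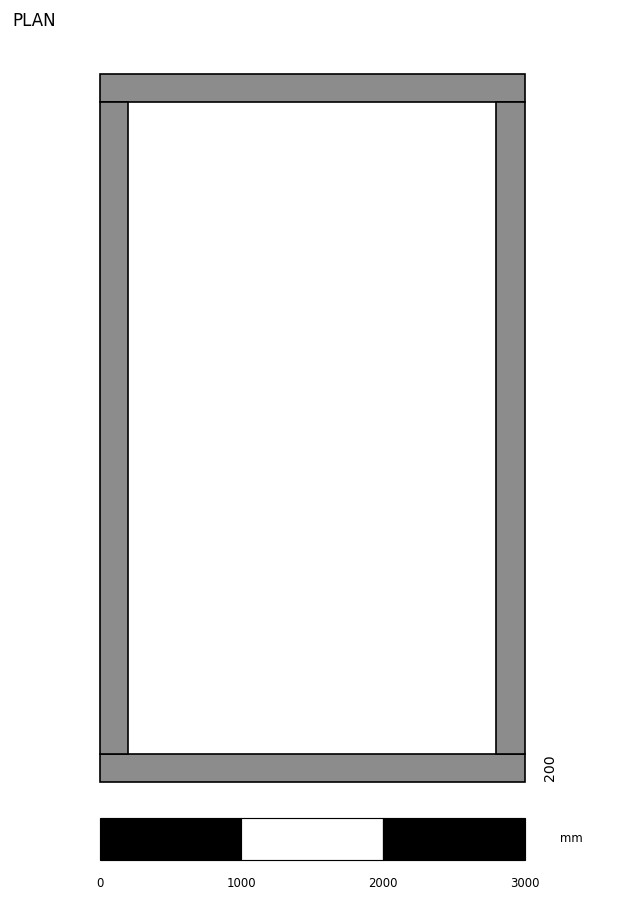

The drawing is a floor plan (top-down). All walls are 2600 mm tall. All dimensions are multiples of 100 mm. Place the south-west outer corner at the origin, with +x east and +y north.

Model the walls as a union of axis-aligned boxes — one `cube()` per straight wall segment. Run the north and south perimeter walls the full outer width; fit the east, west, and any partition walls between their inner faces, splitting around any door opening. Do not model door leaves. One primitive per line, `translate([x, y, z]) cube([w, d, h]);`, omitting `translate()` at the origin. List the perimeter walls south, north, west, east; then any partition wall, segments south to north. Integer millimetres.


cube([3000, 200, 2600]);
translate([0, 4800, 0]) cube([3000, 200, 2600]);
translate([0, 200, 0]) cube([200, 4600, 2600]);
translate([2800, 200, 0]) cube([200, 4600, 2600]);


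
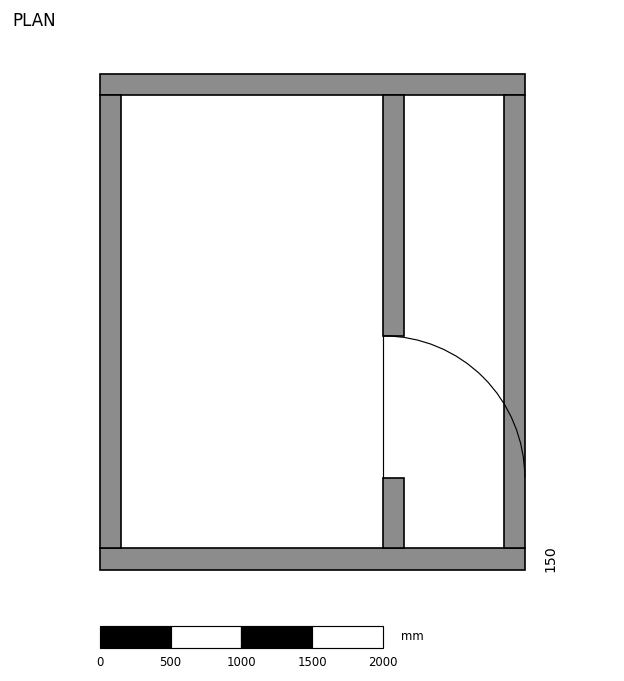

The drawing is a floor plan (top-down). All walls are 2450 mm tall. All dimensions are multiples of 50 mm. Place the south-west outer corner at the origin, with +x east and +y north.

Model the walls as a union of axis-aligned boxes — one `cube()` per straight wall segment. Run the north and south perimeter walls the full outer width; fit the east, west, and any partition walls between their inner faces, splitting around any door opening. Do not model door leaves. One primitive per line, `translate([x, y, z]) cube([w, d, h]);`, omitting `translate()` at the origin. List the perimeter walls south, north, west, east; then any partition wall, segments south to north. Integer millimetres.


cube([3000, 150, 2450]);
translate([0, 3350, 0]) cube([3000, 150, 2450]);
translate([0, 150, 0]) cube([150, 3200, 2450]);
translate([2850, 150, 0]) cube([150, 3200, 2450]);
translate([2000, 150, 0]) cube([150, 500, 2450]);
translate([2000, 1650, 0]) cube([150, 1700, 2450]);


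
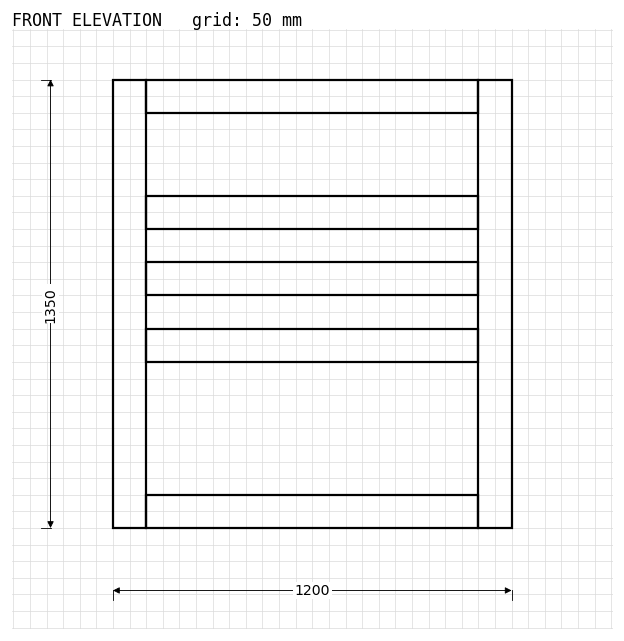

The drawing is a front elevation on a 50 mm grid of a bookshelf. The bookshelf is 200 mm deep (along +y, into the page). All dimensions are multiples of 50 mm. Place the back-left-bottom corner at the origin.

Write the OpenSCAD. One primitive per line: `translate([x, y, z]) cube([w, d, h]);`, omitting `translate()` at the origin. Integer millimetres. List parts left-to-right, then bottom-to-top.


cube([100, 200, 1350]);
translate([100, 0, 0]) cube([1000, 200, 100]);
translate([100, 0, 500]) cube([1000, 200, 100]);
translate([100, 0, 700]) cube([1000, 200, 100]);
translate([100, 0, 900]) cube([1000, 200, 100]);
translate([100, 0, 1250]) cube([1000, 200, 100]);
translate([1100, 0, 0]) cube([100, 200, 1350]);


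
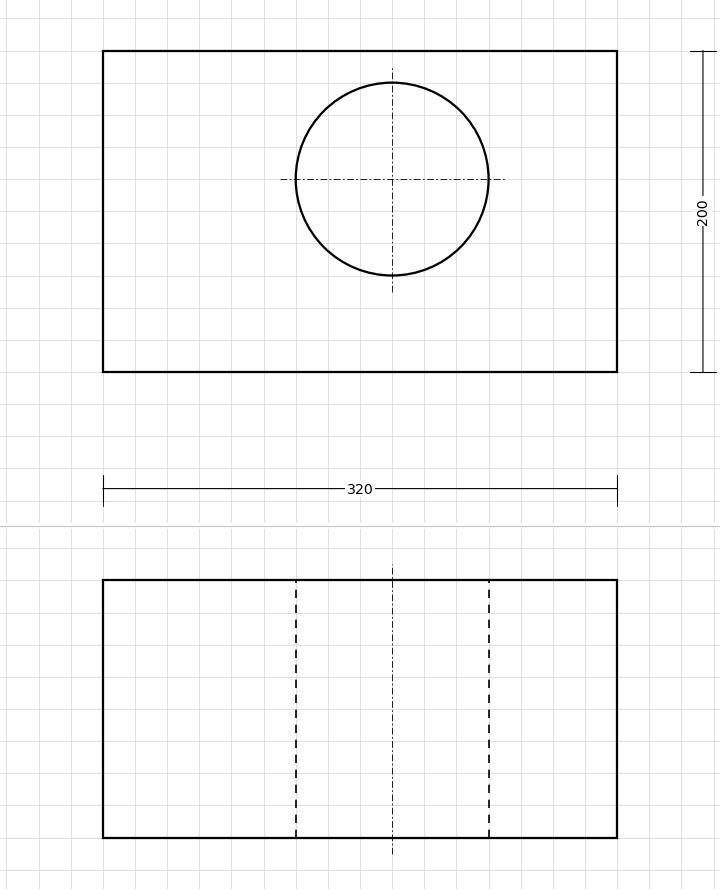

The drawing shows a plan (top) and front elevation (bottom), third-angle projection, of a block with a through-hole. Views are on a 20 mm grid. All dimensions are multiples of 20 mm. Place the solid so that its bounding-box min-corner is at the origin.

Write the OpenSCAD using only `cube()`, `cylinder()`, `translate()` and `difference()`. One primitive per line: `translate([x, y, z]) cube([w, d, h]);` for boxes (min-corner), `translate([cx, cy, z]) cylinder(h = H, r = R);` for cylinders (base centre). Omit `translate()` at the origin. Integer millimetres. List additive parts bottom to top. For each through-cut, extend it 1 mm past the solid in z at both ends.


difference() {
  cube([320, 200, 160]);
  translate([180, 120, -1]) cylinder(h = 162, r = 60);
}
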